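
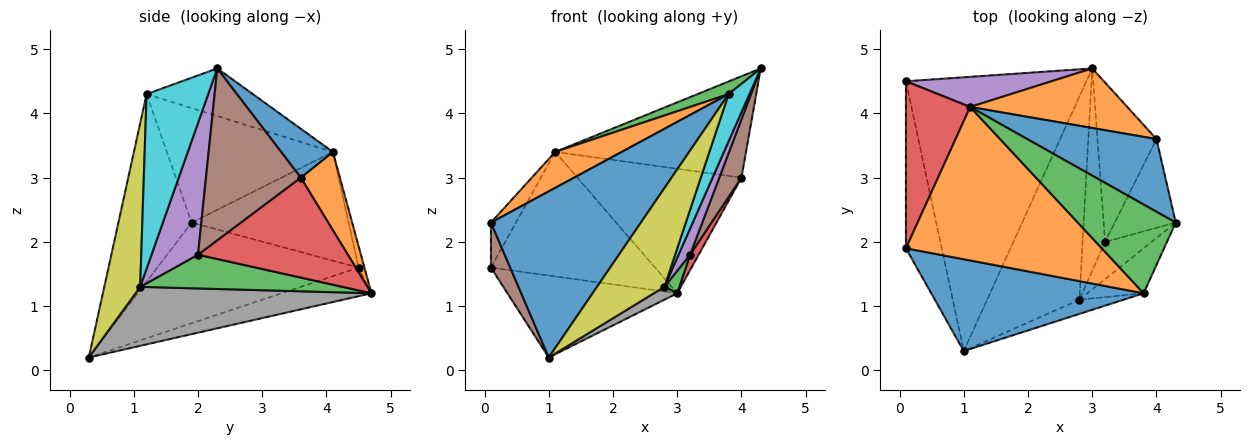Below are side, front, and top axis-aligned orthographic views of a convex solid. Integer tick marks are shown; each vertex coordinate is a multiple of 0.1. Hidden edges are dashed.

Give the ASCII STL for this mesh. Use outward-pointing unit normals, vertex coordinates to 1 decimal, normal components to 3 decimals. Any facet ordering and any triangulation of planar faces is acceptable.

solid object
 facet normal -0.393 -0.805 0.445
  outer loop
   vertex 3.8 1.2 4.3
   vertex 0.1 1.9 2.3
   vertex 1.0 0.3 0.2
  endloop
 endfacet
 facet normal -0.495 -0.198 0.846
  outer loop
   vertex 3.8 1.2 4.3
   vertex 1.1 4.1 3.4
   vertex 0.1 1.9 2.3
  endloop
 endfacet
 facet normal -0.434 -0.127 0.892
  outer loop
   vertex 3.8 1.2 4.3
   vertex 4.3 2.3 4.7
   vertex 1.1 4.1 3.4
  endloop
 endfacet
 facet normal -0.853 0.136 0.504
  outer loop
   vertex 0.1 4.5 1.6
   vertex 0.1 1.9 2.3
   vertex 1.1 4.1 3.4
  endloop
 endfacet
 facet normal -0.035 0.971 0.235
  outer loop
   vertex 0.1 4.5 1.6
   vertex 1.1 4.1 3.4
   vertex 3.0 4.7 1.2
  endloop
 endfacet
 facet normal -0.938 -0.090 -0.334
  outer loop
   vertex 0.1 4.5 1.6
   vertex 1.0 0.3 0.2
   vertex 0.1 1.9 2.3
  endloop
 endfacet
 facet normal -0.150 0.284 -0.947
  outer loop
   vertex 0.1 4.5 1.6
   vertex 3.0 4.7 1.2
   vertex 1.0 0.3 0.2
  endloop
 endfacet
 facet normal 0.538 -0.053 -0.841
  outer loop
   vertex 2.8 1.1 1.3
   vertex 1.0 0.3 0.2
   vertex 3.0 4.7 1.2
  endloop
 endfacet
 facet normal 0.466 -0.876 -0.126
  outer loop
   vertex 2.8 1.1 1.3
   vertex 3.8 1.2 4.3
   vertex 1.0 0.3 0.2
  endloop
 endfacet
 facet normal 0.906 -0.306 -0.292
  outer loop
   vertex 2.8 1.1 1.3
   vertex 4.3 2.3 4.7
   vertex 3.8 1.2 4.3
  endloop
 endfacet
 facet normal 0.215 0.794 0.569
  outer loop
   vertex 4.0 3.6 3.0
   vertex 1.1 4.1 3.4
   vertex 4.3 2.3 4.7
  endloop
 endfacet
 facet normal 0.210 0.882 0.422
  outer loop
   vertex 4.0 3.6 3.0
   vertex 3.0 4.7 1.2
   vertex 1.1 4.1 3.4
  endloop
 endfacet
 facet normal 0.830 -0.062 -0.554
  outer loop
   vertex 3.2 2.0 1.8
   vertex 2.8 1.1 1.3
   vertex 3.0 4.7 1.2
  endloop
 endfacet
 facet normal 0.860 -0.049 -0.508
  outer loop
   vertex 3.2 2.0 1.8
   vertex 3.0 4.7 1.2
   vertex 4.0 3.6 3.0
  endloop
 endfacet
 facet normal 0.918 -0.228 -0.325
  outer loop
   vertex 3.2 2.0 1.8
   vertex 4.3 2.3 4.7
   vertex 2.8 1.1 1.3
  endloop
 endfacet
 facet normal 0.920 -0.215 -0.327
  outer loop
   vertex 3.2 2.0 1.8
   vertex 4.0 3.6 3.0
   vertex 4.3 2.3 4.7
  endloop
 endfacet
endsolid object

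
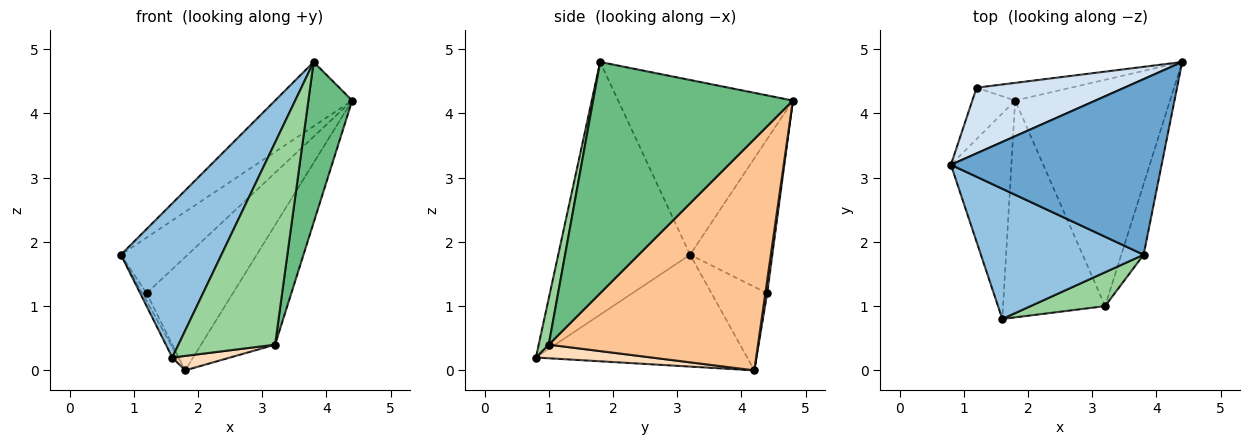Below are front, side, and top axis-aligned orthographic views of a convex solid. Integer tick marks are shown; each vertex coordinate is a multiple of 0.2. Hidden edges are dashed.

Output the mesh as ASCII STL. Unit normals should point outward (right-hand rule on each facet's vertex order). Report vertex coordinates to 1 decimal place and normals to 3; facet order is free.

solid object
 facet normal -0.614 0.271 0.741
  outer loop
   vertex 3.8 1.8 4.8
   vertex 4.4 4.8 4.2
   vertex 0.8 3.2 1.8
  endloop
 endfacet
 facet normal -0.708 -0.540 0.456
  outer loop
   vertex 3.8 1.8 4.8
   vertex 0.8 3.2 1.8
   vertex 1.6 0.8 0.2
  endloop
 endfacet
 facet normal -0.879 0.024 -0.475
  outer loop
   vertex 1.8 4.2 0.0
   vertex 1.6 0.8 0.2
   vertex 0.8 3.2 1.8
  endloop
 endfacet
 facet normal -0.623 0.506 0.597
  outer loop
   vertex 1.2 4.4 1.2
   vertex 0.8 3.2 1.8
   vertex 4.4 4.8 4.2
  endloop
 endfacet
 facet normal -0.888 0.068 -0.455
  outer loop
   vertex 1.2 4.4 1.2
   vertex 1.8 4.2 0.0
   vertex 0.8 3.2 1.8
  endloop
 endfacet
 facet normal 0.021 0.988 -0.154
  outer loop
   vertex 1.2 4.4 1.2
   vertex 4.4 4.8 4.2
   vertex 1.8 4.2 0.0
  endloop
 endfacet
 facet normal 0.797 0.282 -0.534
  outer loop
   vertex 3.2 1.0 0.4
   vertex 1.8 4.2 0.0
   vertex 4.4 4.8 4.2
  endloop
 endfacet
 facet normal 0.132 -0.066 -0.989
  outer loop
   vertex 3.2 1.0 0.4
   vertex 1.6 0.8 0.2
   vertex 1.8 4.2 0.0
  endloop
 endfacet
 facet normal 0.972 -0.213 -0.094
  outer loop
   vertex 3.2 1.0 0.4
   vertex 4.4 4.8 4.2
   vertex 3.8 1.8 4.8
  endloop
 endfacet
 facet normal 0.102 -0.981 0.164
  outer loop
   vertex 3.2 1.0 0.4
   vertex 3.8 1.8 4.8
   vertex 1.6 0.8 0.2
  endloop
 endfacet
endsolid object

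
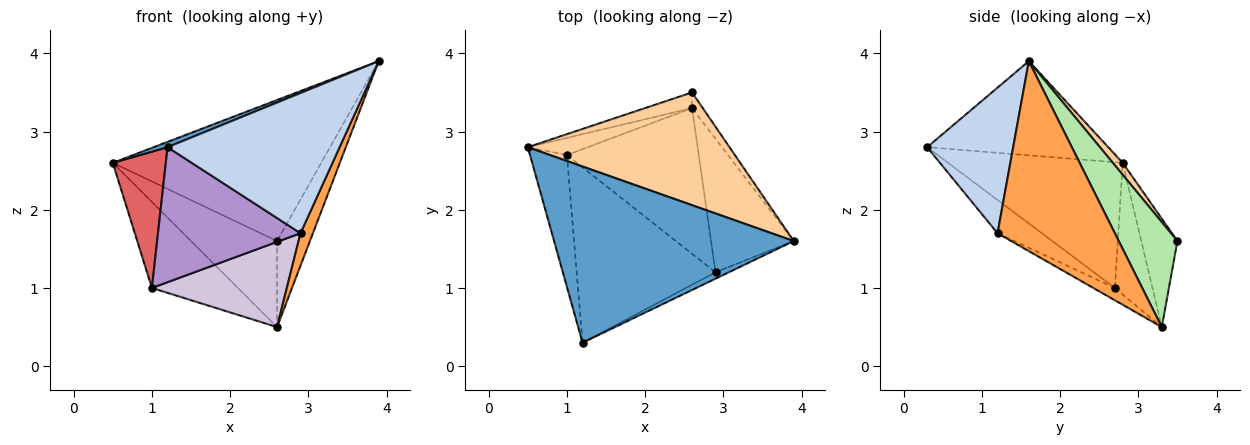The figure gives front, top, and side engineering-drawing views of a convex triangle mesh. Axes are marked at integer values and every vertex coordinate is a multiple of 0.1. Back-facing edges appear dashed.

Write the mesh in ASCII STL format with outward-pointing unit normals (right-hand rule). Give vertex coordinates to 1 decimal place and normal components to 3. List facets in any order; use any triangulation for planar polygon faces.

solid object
 facet normal -0.366 -0.028 0.930
  outer loop
   vertex 1.2 0.3 2.8
   vertex 3.9 1.6 3.9
   vertex 0.5 2.8 2.6
  endloop
 endfacet
 facet normal 0.447 -0.894 -0.041
  outer loop
   vertex 2.9 1.2 1.7
   vertex 3.9 1.6 3.9
   vertex 1.2 0.3 2.8
  endloop
 endfacet
 facet normal 0.913 -0.097 -0.397
  outer loop
   vertex 2.9 1.2 1.7
   vertex 2.6 3.3 0.5
   vertex 3.9 1.6 3.9
  endloop
 endfacet
 facet normal 0.037 0.781 0.624
  outer loop
   vertex 2.6 3.5 1.6
   vertex 0.5 2.8 2.6
   vertex 3.9 1.6 3.9
  endloop
 endfacet
 facet normal -0.382 0.909 -0.165
  outer loop
   vertex 2.6 3.5 1.6
   vertex 2.6 3.3 0.5
   vertex 0.5 2.8 2.6
  endloop
 endfacet
 facet normal 0.869 0.487 -0.089
  outer loop
   vertex 2.6 3.5 1.6
   vertex 3.9 1.6 3.9
   vertex 2.6 3.3 0.5
  endloop
 endfacet
 facet normal -0.921 -0.280 -0.270
  outer loop
   vertex 1.0 2.7 1.0
   vertex 1.2 0.3 2.8
   vertex 0.5 2.8 2.6
  endloop
 endfacet
 facet normal -0.394 0.901 -0.179
  outer loop
   vertex 1.0 2.7 1.0
   vertex 0.5 2.8 2.6
   vertex 2.6 3.3 0.5
  endloop
 endfacet
 facet normal -0.186 -0.599 -0.778
  outer loop
   vertex 1.0 2.7 1.0
   vertex 2.9 1.2 1.7
   vertex 1.2 0.3 2.8
  endloop
 endfacet
 facet normal -0.080 -0.503 -0.860
  outer loop
   vertex 1.0 2.7 1.0
   vertex 2.6 3.3 0.5
   vertex 2.9 1.2 1.7
  endloop
 endfacet
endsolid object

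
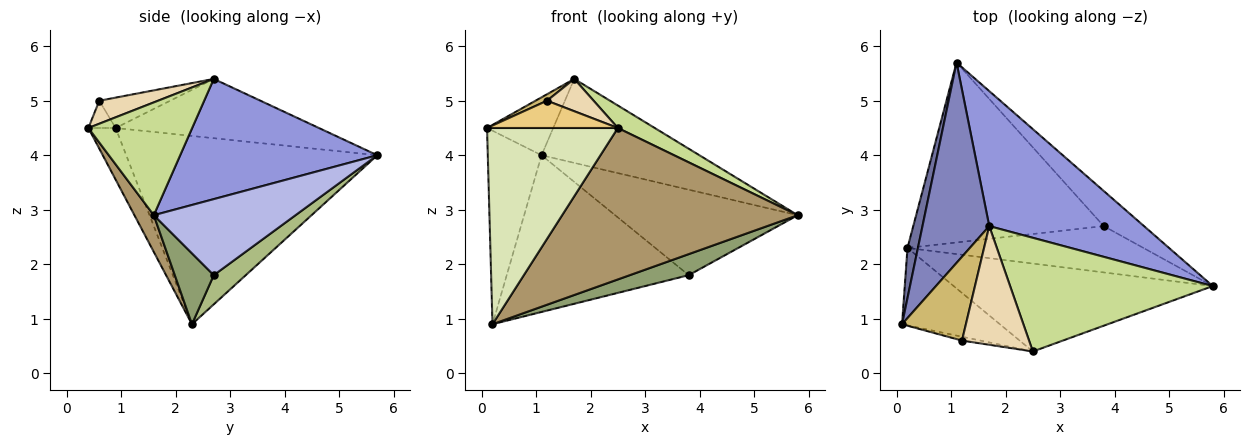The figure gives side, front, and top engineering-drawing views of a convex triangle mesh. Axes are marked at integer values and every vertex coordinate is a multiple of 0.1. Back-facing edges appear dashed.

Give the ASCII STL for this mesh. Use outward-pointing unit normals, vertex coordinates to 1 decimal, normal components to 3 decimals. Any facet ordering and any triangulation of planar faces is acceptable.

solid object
 facet normal -0.976 0.209 0.054
  outer loop
   vertex 0.2 2.3 0.9
   vertex 0.1 0.9 4.5
   vertex 1.1 5.7 4.0
  endloop
 endfacet
 facet normal -0.649 0.211 0.731
  outer loop
   vertex 1.7 2.7 5.4
   vertex 1.1 5.7 4.0
   vertex 0.1 0.9 4.5
  endloop
 endfacet
 facet normal 0.551 0.441 0.709
  outer loop
   vertex 1.7 2.7 5.4
   vertex 5.8 1.6 2.9
   vertex 1.1 5.7 4.0
  endloop
 endfacet
 facet normal 0.583 0.751 -0.309
  outer loop
   vertex 3.8 2.7 1.8
   vertex 1.1 5.7 4.0
   vertex 5.8 1.6 2.9
  endloop
 endfacet
 facet normal 0.264 -0.399 -0.878
  outer loop
   vertex 3.8 2.7 1.8
   vertex 5.8 1.6 2.9
   vertex 0.2 2.3 0.9
  endloop
 endfacet
 facet normal 0.115 0.653 -0.749
  outer loop
   vertex 3.8 2.7 1.8
   vertex 0.2 2.3 0.9
   vertex 1.1 5.7 4.0
  endloop
 endfacet
 facet normal 0.479 -0.170 0.861
  outer loop
   vertex 2.5 0.4 4.5
   vertex 5.8 1.6 2.9
   vertex 1.7 2.7 5.4
  endloop
 endfacet
 facet normal -0.190 -0.913 -0.360
  outer loop
   vertex 2.5 0.4 4.5
   vertex 0.1 0.9 4.5
   vertex 0.2 2.3 0.9
  endloop
 endfacet
 facet normal 0.071 -0.863 -0.501
  outer loop
   vertex 2.5 0.4 4.5
   vertex 0.2 2.3 0.9
   vertex 5.8 1.6 2.9
  endloop
 endfacet
 facet normal -0.428 -0.070 0.901
  outer loop
   vertex 1.2 0.6 5.0
   vertex 1.7 2.7 5.4
   vertex 0.1 0.9 4.5
  endloop
 endfacet
 facet normal -0.202 -0.970 -0.137
  outer loop
   vertex 1.2 0.6 5.0
   vertex 0.1 0.9 4.5
   vertex 2.5 0.4 4.5
  endloop
 endfacet
 facet normal 0.314 -0.249 0.916
  outer loop
   vertex 1.2 0.6 5.0
   vertex 2.5 0.4 4.5
   vertex 1.7 2.7 5.4
  endloop
 endfacet
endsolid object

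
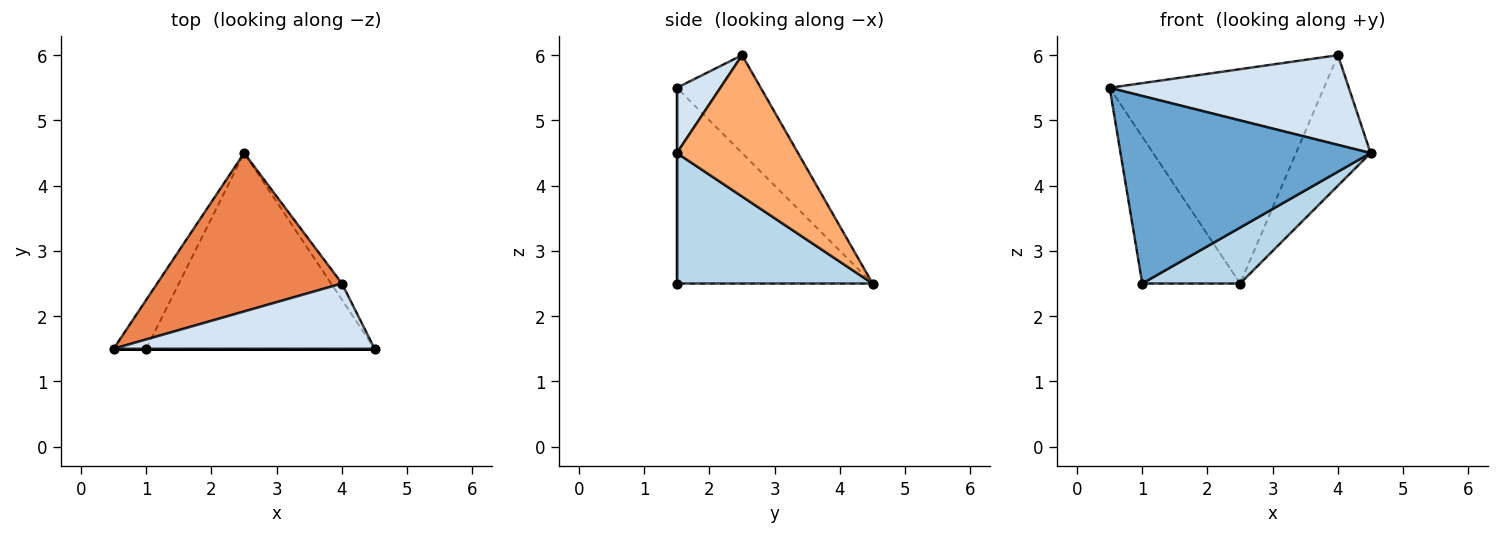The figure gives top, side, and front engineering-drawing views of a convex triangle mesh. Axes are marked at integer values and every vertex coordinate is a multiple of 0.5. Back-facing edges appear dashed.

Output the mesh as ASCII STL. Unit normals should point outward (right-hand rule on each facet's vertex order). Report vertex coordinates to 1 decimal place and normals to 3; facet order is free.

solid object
 facet normal 0.000 -1.000 0.000
  outer loop
   vertex 1.0 1.5 2.5
   vertex 4.5 1.5 4.5
   vertex 0.5 1.5 5.5
  endloop
 endfacet
 facet normal -0.885 0.442 -0.147
  outer loop
   vertex 1.0 1.5 2.5
   vertex 0.5 1.5 5.5
   vertex 2.5 4.5 2.5
  endloop
 endfacet
 facet normal 0.482 -0.241 -0.843
  outer loop
   vertex 1.0 1.5 2.5
   vertex 2.5 4.5 2.5
   vertex 4.5 1.5 4.5
  endloop
 endfacet
 facet normal 0.145 -0.800 0.582
  outer loop
   vertex 4.0 2.5 6.0
   vertex 0.5 1.5 5.5
   vertex 4.5 1.5 4.5
  endloop
 endfacet
 facet normal -0.300 0.767 0.567
  outer loop
   vertex 4.0 2.5 6.0
   vertex 2.5 4.5 2.5
   vertex 0.5 1.5 5.5
  endloop
 endfacet
 facet normal 0.850 0.523 -0.065
  outer loop
   vertex 4.0 2.5 6.0
   vertex 4.5 1.5 4.5
   vertex 2.5 4.5 2.5
  endloop
 endfacet
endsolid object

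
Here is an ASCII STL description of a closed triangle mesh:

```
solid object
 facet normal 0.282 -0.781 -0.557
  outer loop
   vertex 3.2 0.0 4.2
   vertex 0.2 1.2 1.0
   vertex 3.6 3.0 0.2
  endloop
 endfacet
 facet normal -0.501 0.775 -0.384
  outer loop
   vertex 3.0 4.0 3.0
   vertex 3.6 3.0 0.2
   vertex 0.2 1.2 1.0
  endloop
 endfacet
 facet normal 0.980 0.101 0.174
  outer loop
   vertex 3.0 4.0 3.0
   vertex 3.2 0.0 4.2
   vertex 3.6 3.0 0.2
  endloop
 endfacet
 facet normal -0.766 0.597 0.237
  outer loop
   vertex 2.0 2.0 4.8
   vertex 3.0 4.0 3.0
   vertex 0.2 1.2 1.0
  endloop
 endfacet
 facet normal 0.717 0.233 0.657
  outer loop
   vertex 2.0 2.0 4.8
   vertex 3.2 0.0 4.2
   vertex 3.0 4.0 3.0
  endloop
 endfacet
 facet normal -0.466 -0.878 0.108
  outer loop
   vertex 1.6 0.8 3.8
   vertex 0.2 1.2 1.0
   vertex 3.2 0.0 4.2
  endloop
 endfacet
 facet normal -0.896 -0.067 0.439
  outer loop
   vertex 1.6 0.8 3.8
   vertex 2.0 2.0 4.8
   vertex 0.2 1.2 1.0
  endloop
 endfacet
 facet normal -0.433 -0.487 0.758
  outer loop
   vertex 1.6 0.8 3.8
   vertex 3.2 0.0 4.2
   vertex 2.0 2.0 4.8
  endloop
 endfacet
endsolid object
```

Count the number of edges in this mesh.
12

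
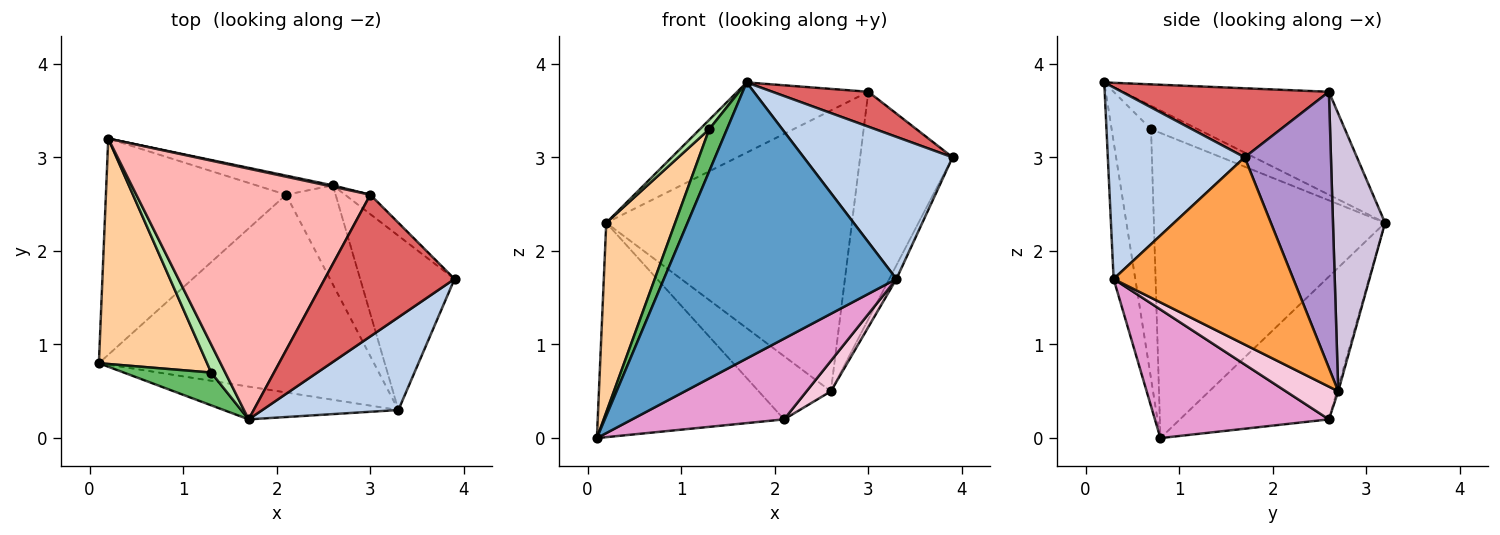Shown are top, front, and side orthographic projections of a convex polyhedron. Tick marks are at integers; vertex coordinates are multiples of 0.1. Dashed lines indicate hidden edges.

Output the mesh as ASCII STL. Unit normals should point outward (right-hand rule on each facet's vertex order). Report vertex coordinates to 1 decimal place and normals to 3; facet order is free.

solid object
 facet normal -0.092 -0.989 -0.117
  outer loop
   vertex 3.3 0.3 1.7
   vertex 1.7 0.2 3.8
   vertex 0.1 0.8 0.0
  endloop
 endfacet
 facet normal 0.610 -0.664 0.433
  outer loop
   vertex 3.3 0.3 1.7
   vertex 3.9 1.7 3.0
   vertex 1.7 0.2 3.8
  endloop
 endfacet
 facet normal 0.892 0.035 -0.450
  outer loop
   vertex 3.3 0.3 1.7
   vertex 2.6 2.7 0.5
   vertex 3.9 1.7 3.0
  endloop
 endfacet
 facet normal -0.907 -0.271 0.322
  outer loop
   vertex 1.3 0.7 3.3
   vertex 0.2 3.2 2.3
   vertex 0.1 0.8 0.0
  endloop
 endfacet
 facet normal -0.869 -0.391 0.304
  outer loop
   vertex 1.3 0.7 3.3
   vertex 0.1 0.8 0.0
   vertex 1.7 0.2 3.8
  endloop
 endfacet
 facet normal -0.845 -0.169 0.507
  outer loop
   vertex 1.3 0.7 3.3
   vertex 1.7 0.2 3.8
   vertex 0.2 3.2 2.3
  endloop
 endfacet
 facet normal 0.459 -0.212 0.863
  outer loop
   vertex 3.0 2.6 3.7
   vertex 1.7 0.2 3.8
   vertex 3.9 1.7 3.0
  endloop
 endfacet
 facet normal -0.390 0.248 0.887
  outer loop
   vertex 3.0 2.6 3.7
   vertex 0.2 3.2 2.3
   vertex 1.7 0.2 3.8
  endloop
 endfacet
 facet normal 0.681 0.730 -0.062
  outer loop
   vertex 3.0 2.6 3.7
   vertex 3.9 1.7 3.0
   vertex 2.6 2.7 0.5
  endloop
 endfacet
 facet normal 0.207 0.978 0.005
  outer loop
   vertex 3.0 2.6 3.7
   vertex 2.6 2.7 0.5
   vertex 0.2 3.2 2.3
  endloop
 endfacet
 facet normal -0.490 0.614 -0.619
  outer loop
   vertex 2.1 2.6 0.2
   vertex 0.1 0.8 0.0
   vertex 0.2 3.2 2.3
  endloop
 endfacet
 facet normal -0.018 0.957 -0.289
  outer loop
   vertex 2.1 2.6 0.2
   vertex 0.2 3.2 2.3
   vertex 2.6 2.7 0.5
  endloop
 endfacet
 facet normal 0.397 -0.347 -0.850
  outer loop
   vertex 2.1 2.6 0.2
   vertex 3.3 0.3 1.7
   vertex 0.1 0.8 0.0
  endloop
 endfacet
 facet normal 0.534 -0.248 -0.808
  outer loop
   vertex 2.1 2.6 0.2
   vertex 2.6 2.7 0.5
   vertex 3.3 0.3 1.7
  endloop
 endfacet
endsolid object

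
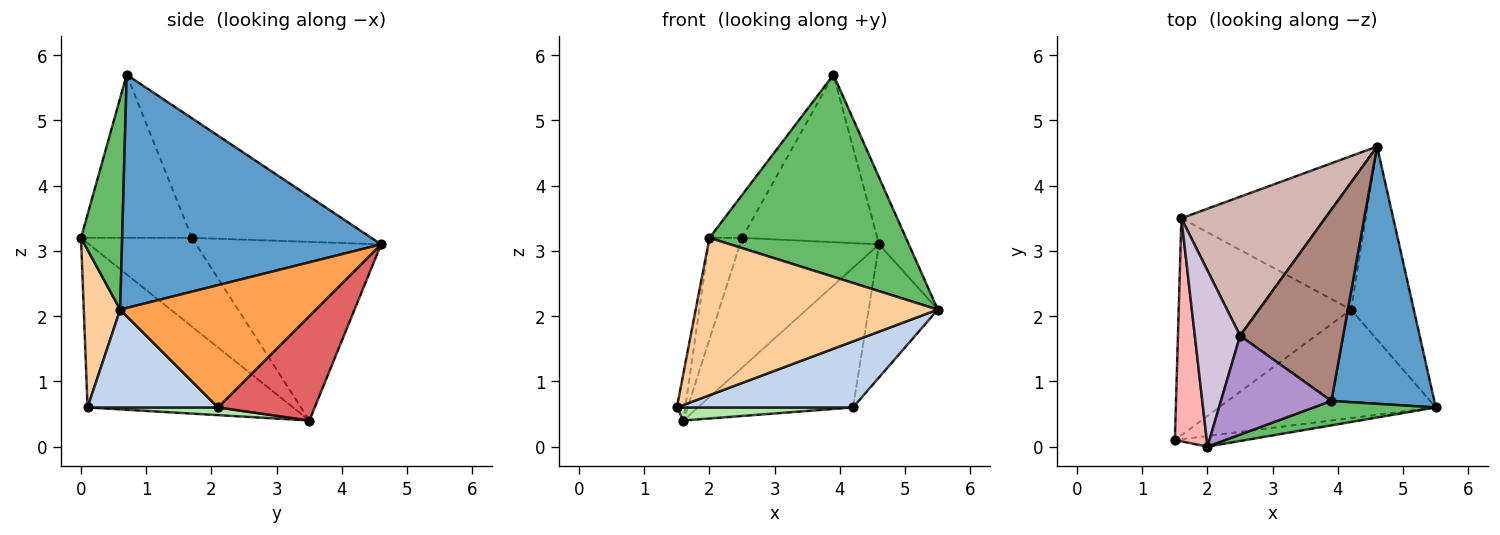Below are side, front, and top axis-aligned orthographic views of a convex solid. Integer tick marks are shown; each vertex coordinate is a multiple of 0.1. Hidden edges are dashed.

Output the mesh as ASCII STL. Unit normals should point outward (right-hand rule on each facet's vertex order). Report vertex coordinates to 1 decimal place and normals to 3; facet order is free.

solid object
 facet normal 0.910 0.104 0.401
  outer loop
   vertex 3.9 0.7 5.7
   vertex 5.5 0.6 2.1
   vertex 4.6 4.6 3.1
  endloop
 endfacet
 facet normal 0.360 -0.485 -0.797
  outer loop
   vertex 4.2 2.1 0.6
   vertex 5.5 0.6 2.1
   vertex 1.5 0.1 0.6
  endloop
 endfacet
 facet normal 0.849 0.300 -0.436
  outer loop
   vertex 4.2 2.1 0.6
   vertex 4.6 4.6 3.1
   vertex 5.5 0.6 2.1
  endloop
 endfacet
 facet normal 0.148 -0.987 -0.066
  outer loop
   vertex 2.0 0.0 3.2
   vertex 1.5 0.1 0.6
   vertex 5.5 0.6 2.1
  endloop
 endfacet
 facet normal 0.204 -0.972 0.117
  outer loop
   vertex 2.0 0.0 3.2
   vertex 5.5 0.6 2.1
   vertex 3.9 0.7 5.7
  endloop
 endfacet
 facet normal 0.044 -0.060 -0.997
  outer loop
   vertex 1.6 3.5 0.4
   vertex 4.2 2.1 0.6
   vertex 1.5 0.1 0.6
  endloop
 endfacet
 facet normal 0.387 0.620 -0.682
  outer loop
   vertex 1.6 3.5 0.4
   vertex 4.6 4.6 3.1
   vertex 4.2 2.1 0.6
  endloop
 endfacet
 facet normal -0.981 0.040 0.190
  outer loop
   vertex 1.6 3.5 0.4
   vertex 1.5 0.1 0.6
   vertex 2.0 0.0 3.2
  endloop
 endfacet
 facet normal -0.804 0.237 0.545
  outer loop
   vertex 2.5 1.7 3.2
   vertex 2.0 0.0 3.2
   vertex 3.9 0.7 5.7
  endloop
 endfacet
 facet normal -0.862 0.253 0.440
  outer loop
   vertex 2.5 1.7 3.2
   vertex 1.6 3.5 0.4
   vertex 2.0 0.0 3.2
  endloop
 endfacet
 facet normal -0.658 0.496 0.567
  outer loop
   vertex 2.5 1.7 3.2
   vertex 3.9 0.7 5.7
   vertex 4.6 4.6 3.1
  endloop
 endfacet
 facet normal -0.672 0.505 0.541
  outer loop
   vertex 2.5 1.7 3.2
   vertex 4.6 4.6 3.1
   vertex 1.6 3.5 0.4
  endloop
 endfacet
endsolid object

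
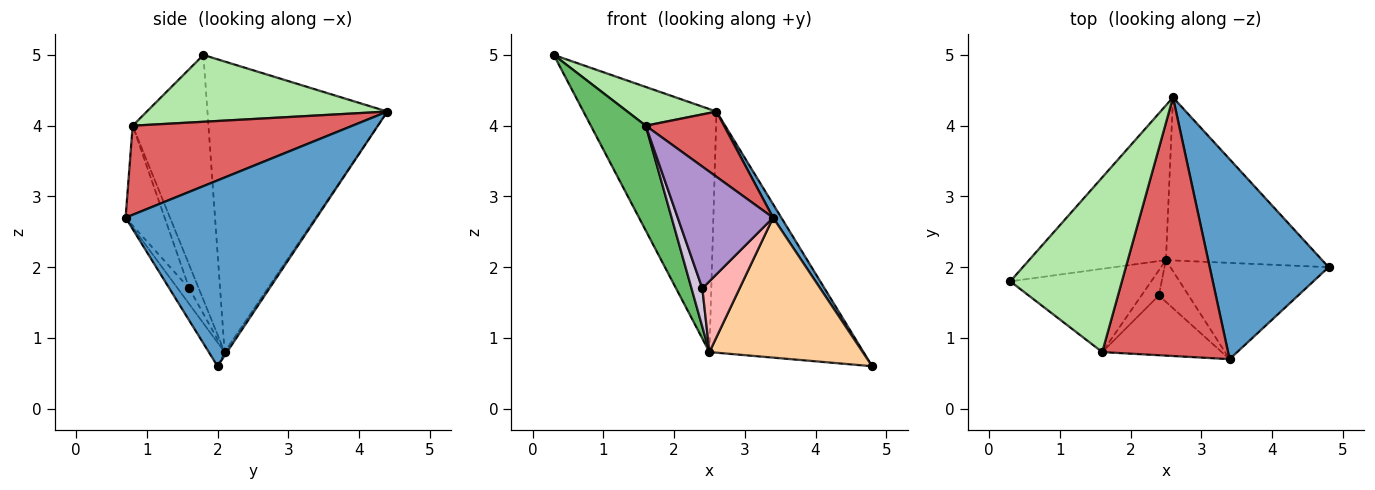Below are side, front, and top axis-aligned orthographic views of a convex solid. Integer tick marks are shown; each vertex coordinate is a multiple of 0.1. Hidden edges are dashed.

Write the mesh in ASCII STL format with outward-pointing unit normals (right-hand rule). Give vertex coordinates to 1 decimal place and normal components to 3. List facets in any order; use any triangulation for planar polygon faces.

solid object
 facet normal 0.842 -0.036 0.539
  outer loop
   vertex 3.4 0.7 2.7
   vertex 4.8 2.0 0.6
   vertex 2.6 4.4 4.2
  endloop
 endfacet
 facet normal -0.752 0.556 -0.354
  outer loop
   vertex 2.5 2.1 0.8
   vertex 0.3 1.8 5.0
   vertex 2.6 4.4 4.2
  endloop
 endfacet
 facet normal -0.013 0.828 -0.560
  outer loop
   vertex 2.5 2.1 0.8
   vertex 2.6 4.4 4.2
   vertex 4.8 2.0 0.6
  endloop
 endfacet
 facet normal -0.085 -0.821 -0.565
  outer loop
   vertex 2.5 2.1 0.8
   vertex 4.8 2.0 0.6
   vertex 3.4 0.7 2.7
  endloop
 endfacet
 facet normal -0.734 -0.532 -0.422
  outer loop
   vertex 1.6 0.8 4.0
   vertex 0.3 1.8 5.0
   vertex 2.5 2.1 0.8
  endloop
 endfacet
 facet normal 0.505 -0.187 0.843
  outer loop
   vertex 1.6 0.8 4.0
   vertex 2.6 4.4 4.2
   vertex 0.3 1.8 5.0
  endloop
 endfacet
 facet normal 0.566 -0.202 0.799
  outer loop
   vertex 1.6 0.8 4.0
   vertex 3.4 0.7 2.7
   vertex 2.6 4.4 4.2
  endloop
 endfacet
 facet normal -0.258 -0.832 -0.491
  outer loop
   vertex 2.4 1.6 1.7
   vertex 2.5 2.1 0.8
   vertex 3.4 0.7 2.7
  endloop
 endfacet
 facet normal -0.345 -0.843 -0.413
  outer loop
   vertex 2.4 1.6 1.7
   vertex 3.4 0.7 2.7
   vertex 1.6 0.8 4.0
  endloop
 endfacet
 facet normal -0.592 -0.675 -0.441
  outer loop
   vertex 2.4 1.6 1.7
   vertex 1.6 0.8 4.0
   vertex 2.5 2.1 0.8
  endloop
 endfacet
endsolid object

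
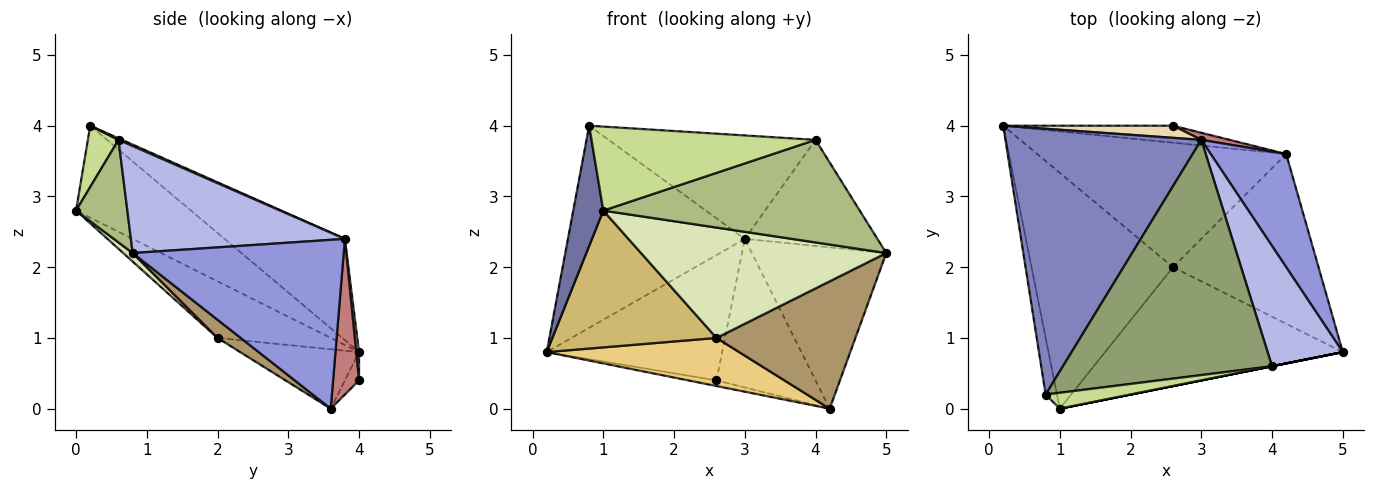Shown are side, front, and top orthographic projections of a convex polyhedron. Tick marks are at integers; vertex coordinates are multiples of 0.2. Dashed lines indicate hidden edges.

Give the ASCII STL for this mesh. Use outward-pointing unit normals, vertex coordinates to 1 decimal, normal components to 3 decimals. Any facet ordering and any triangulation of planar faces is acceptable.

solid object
 facet normal -0.961 -0.251 -0.118
  outer loop
   vertex 0.8 0.2 4.0
   vertex 0.2 4.0 0.8
   vertex 1.0 0.0 2.8
  endloop
 endfacet
 facet normal -0.381 0.560 0.736
  outer loop
   vertex 3.0 3.8 2.4
   vertex 0.2 4.0 0.8
   vertex 0.8 0.2 4.0
  endloop
 endfacet
 facet normal 0.789 0.503 0.353
  outer loop
   vertex 4.2 3.6 0.0
   vertex 3.0 3.8 2.4
   vertex 5.0 0.8 2.2
  endloop
 endfacet
 facet normal 0.730 0.452 0.513
  outer loop
   vertex 4.0 0.6 3.8
   vertex 5.0 0.8 2.2
   vertex 3.0 3.8 2.4
  endloop
 endfacet
 facet normal 0.007 0.403 0.915
  outer loop
   vertex 4.0 0.6 3.8
   vertex 3.0 3.8 2.4
   vertex 0.8 0.2 4.0
  endloop
 endfacet
 facet normal 0.196 -0.981 0.000
  outer loop
   vertex 4.0 0.6 3.8
   vertex 1.0 0.0 2.8
   vertex 5.0 0.8 2.2
  endloop
 endfacet
 facet normal 0.133 -0.974 0.185
  outer loop
   vertex 4.0 0.6 3.8
   vertex 0.8 0.2 4.0
   vertex 1.0 0.0 2.8
  endloop
 endfacet
 facet normal 0.026 -0.680 -0.733
  outer loop
   vertex 2.6 2.0 1.0
   vertex 5.0 0.8 2.2
   vertex 1.0 0.0 2.8
  endloop
 endfacet
 facet normal 0.100 -0.597 -0.796
  outer loop
   vertex 2.6 2.0 1.0
   vertex 4.2 3.6 0.0
   vertex 5.0 0.8 2.2
  endloop
 endfacet
 facet normal -0.327 -0.474 -0.817
  outer loop
   vertex 2.6 2.0 1.0
   vertex 1.0 0.0 2.8
   vertex 0.2 4.0 0.8
  endloop
 endfacet
 facet normal -0.217 -0.352 -0.911
  outer loop
   vertex 2.6 2.0 1.0
   vertex 0.2 4.0 0.8
   vertex 4.2 3.6 0.0
  endloop
 endfacet
 facet normal 0.016 0.995 0.096
  outer loop
   vertex 2.6 4.0 0.4
   vertex 0.2 4.0 0.8
   vertex 3.0 3.8 2.4
  endloop
 endfacet
 facet normal -0.156 0.312 -0.937
  outer loop
   vertex 2.6 4.0 0.4
   vertex 4.2 3.6 0.0
   vertex 0.2 4.0 0.8
  endloop
 endfacet
 facet normal 0.253 0.966 0.046
  outer loop
   vertex 2.6 4.0 0.4
   vertex 3.0 3.8 2.4
   vertex 4.2 3.6 0.0
  endloop
 endfacet
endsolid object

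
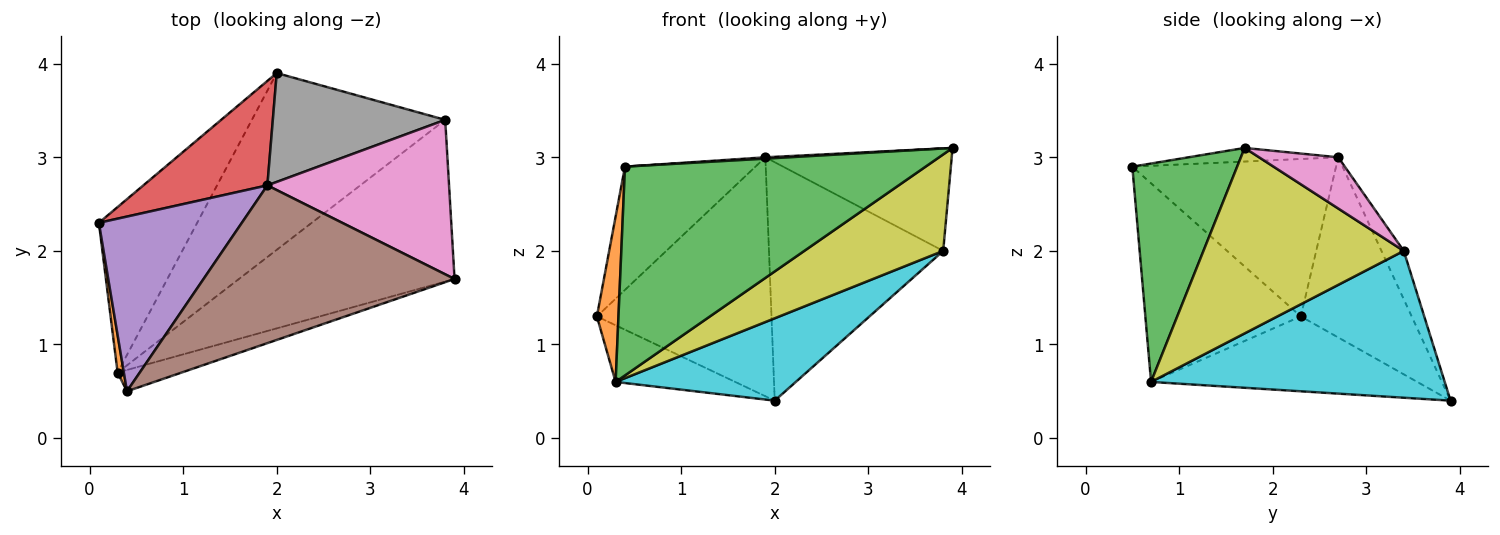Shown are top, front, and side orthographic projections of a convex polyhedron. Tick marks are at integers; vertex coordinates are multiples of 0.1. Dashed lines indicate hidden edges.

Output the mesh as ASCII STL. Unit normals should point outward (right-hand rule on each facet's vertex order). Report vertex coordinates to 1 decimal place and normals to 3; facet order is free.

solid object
 facet normal -0.585 0.263 -0.767
  outer loop
   vertex 0.3 0.7 0.6
   vertex 0.1 2.3 1.3
   vertex 2.0 3.9 0.4
  endloop
 endfacet
 facet normal -0.990 -0.137 0.031
  outer loop
   vertex 0.3 0.7 0.6
   vertex 0.4 0.5 2.9
   vertex 0.1 2.3 1.3
  endloop
 endfacet
 facet normal 0.328 -0.940 -0.096
  outer loop
   vertex 0.3 0.7 0.6
   vertex 3.9 1.7 3.1
   vertex 0.4 0.5 2.9
  endloop
 endfacet
 facet normal -0.503 0.792 0.346
  outer loop
   vertex 1.9 2.7 3.0
   vertex 2.0 3.9 0.4
   vertex 0.1 2.3 1.3
  endloop
 endfacet
 facet normal -0.669 0.428 0.607
  outer loop
   vertex 1.9 2.7 3.0
   vertex 0.1 2.3 1.3
   vertex 0.4 0.5 2.9
  endloop
 endfacet
 facet normal -0.054 -0.008 0.998
  outer loop
   vertex 1.9 2.7 3.0
   vertex 0.4 0.5 2.9
   vertex 3.9 1.7 3.1
  endloop
 endfacet
 facet normal 0.229 0.538 0.811
  outer loop
   vertex 3.8 3.4 2.0
   vertex 1.9 2.7 3.0
   vertex 3.9 1.7 3.1
  endloop
 endfacet
 facet normal -0.116 0.904 0.413
  outer loop
   vertex 3.8 3.4 2.0
   vertex 2.0 3.9 0.4
   vertex 1.9 2.7 3.0
  endloop
 endfacet
 facet normal 0.594 -0.412 -0.691
  outer loop
   vertex 3.8 3.4 2.0
   vertex 3.9 1.7 3.1
   vertex 0.3 0.7 0.6
  endloop
 endfacet
 facet normal 0.567 -0.348 -0.747
  outer loop
   vertex 3.8 3.4 2.0
   vertex 0.3 0.7 0.6
   vertex 2.0 3.9 0.4
  endloop
 endfacet
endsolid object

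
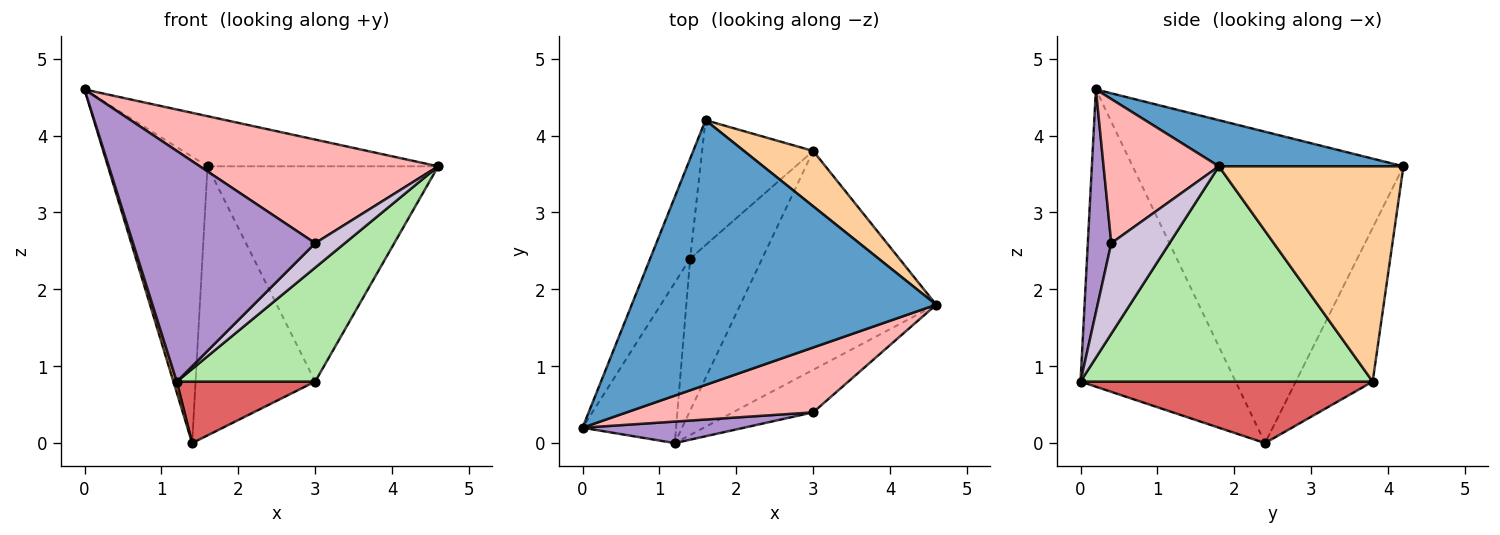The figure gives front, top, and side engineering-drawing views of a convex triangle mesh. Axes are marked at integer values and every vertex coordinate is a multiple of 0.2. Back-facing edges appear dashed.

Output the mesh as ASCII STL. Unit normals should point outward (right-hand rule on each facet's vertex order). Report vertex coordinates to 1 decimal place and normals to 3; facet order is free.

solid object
 facet normal 0.147 0.184 0.972
  outer loop
   vertex 1.6 4.2 3.6
   vertex 0.0 0.2 4.6
   vertex 4.6 1.8 3.6
  endloop
 endfacet
 facet normal -0.932 0.343 -0.120
  outer loop
   vertex 1.4 2.4 0.0
   vertex 0.0 0.2 4.6
   vertex 1.6 4.2 3.6
  endloop
 endfacet
 facet normal -0.954 -0.021 -0.300
  outer loop
   vertex 1.2 0.0 0.8
   vertex 0.0 0.2 4.6
   vertex 1.4 2.4 0.0
  endloop
 endfacet
 facet normal 0.612 0.766 0.197
  outer loop
   vertex 3.0 3.8 0.8
   vertex 1.6 4.2 3.6
   vertex 4.6 1.8 3.6
  endloop
 endfacet
 facet normal -0.504 0.784 -0.364
  outer loop
   vertex 3.0 3.8 0.8
   vertex 1.4 2.4 0.0
   vertex 1.6 4.2 3.6
  endloop
 endfacet
 facet normal 0.698 -0.331 -0.635
  outer loop
   vertex 3.0 3.8 0.8
   vertex 4.6 1.8 3.6
   vertex 1.2 0.0 0.8
  endloop
 endfacet
 facet normal 0.621 -0.294 -0.727
  outer loop
   vertex 3.0 3.8 0.8
   vertex 1.2 0.0 0.8
   vertex 1.4 2.4 0.0
  endloop
 endfacet
 facet normal 0.379 -0.784 0.491
  outer loop
   vertex 3.0 0.4 2.6
   vertex 4.6 1.8 3.6
   vertex 0.0 0.2 4.6
  endloop
 endfacet
 facet normal 0.127 -0.988 0.092
  outer loop
   vertex 3.0 0.4 2.6
   vertex 0.0 0.2 4.6
   vertex 1.2 0.0 0.8
  endloop
 endfacet
 facet normal 0.699 -0.356 -0.620
  outer loop
   vertex 3.0 0.4 2.6
   vertex 1.2 0.0 0.8
   vertex 4.6 1.8 3.6
  endloop
 endfacet
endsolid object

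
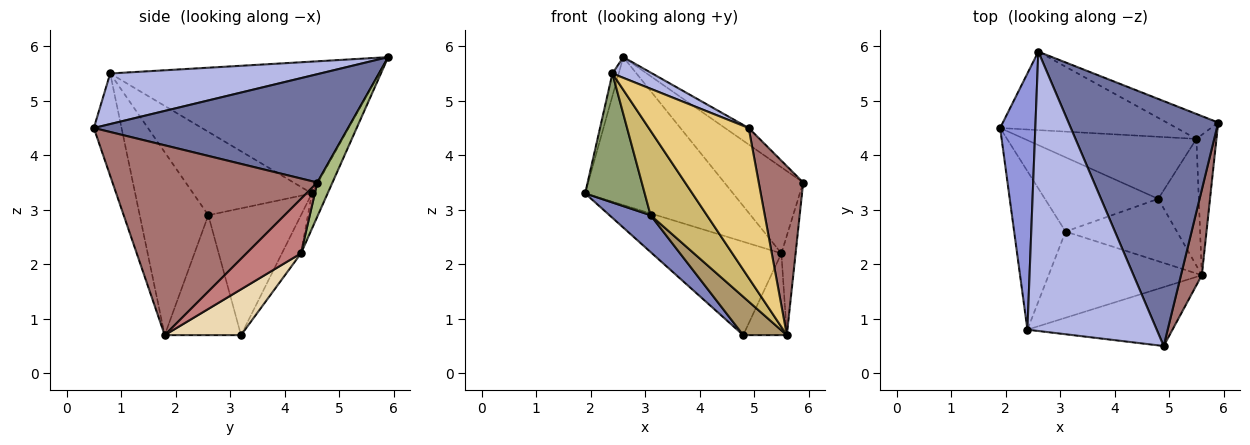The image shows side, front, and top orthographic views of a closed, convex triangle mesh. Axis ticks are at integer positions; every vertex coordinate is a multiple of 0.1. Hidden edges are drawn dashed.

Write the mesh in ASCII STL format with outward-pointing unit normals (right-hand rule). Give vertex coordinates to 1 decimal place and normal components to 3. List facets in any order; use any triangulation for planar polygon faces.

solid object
 facet normal 0.585 0.055 0.809
  outer loop
   vertex 2.6 5.9 5.8
   vertex 4.9 0.5 4.5
   vertex 5.9 4.6 3.5
  endloop
 endfacet
 facet normal -0.708 -0.314 -0.633
  outer loop
   vertex 3.1 2.6 2.9
   vertex 1.9 4.5 3.3
   vertex 4.8 3.2 0.7
  endloop
 endfacet
 facet normal -0.966 0.023 0.258
  outer loop
   vertex 2.4 0.8 5.5
   vertex 2.6 5.9 5.8
   vertex 1.9 4.5 3.3
  endloop
 endfacet
 facet normal 0.363 -0.069 0.929
  outer loop
   vertex 2.4 0.8 5.5
   vertex 4.9 0.5 4.5
   vertex 2.6 5.9 5.8
  endloop
 endfacet
 facet normal -0.783 -0.393 -0.483
  outer loop
   vertex 2.4 0.8 5.5
   vertex 1.9 4.5 3.3
   vertex 3.1 2.6 2.9
  endloop
 endfacet
 facet normal 0.181 0.945 -0.274
  outer loop
   vertex 5.5 4.3 2.2
   vertex 2.6 5.9 5.8
   vertex 5.9 4.6 3.5
  endloop
 endfacet
 facet normal -0.122 0.827 -0.549
  outer loop
   vertex 5.5 4.3 2.2
   vertex 4.8 3.2 0.7
   vertex 1.9 4.5 3.3
  endloop
 endfacet
 facet normal -0.094 0.880 -0.466
  outer loop
   vertex 5.5 4.3 2.2
   vertex 1.9 4.5 3.3
   vertex 2.6 5.9 5.8
  endloop
 endfacet
 facet normal -0.676 -0.386 -0.628
  outer loop
   vertex 5.6 1.8 0.7
   vertex 3.1 2.6 2.9
   vertex 4.8 3.2 0.7
  endloop
 endfacet
 facet normal -0.649 -0.533 -0.543
  outer loop
   vertex 5.6 1.8 0.7
   vertex 2.4 0.8 5.5
   vertex 3.1 2.6 2.9
  endloop
 endfacet
 facet normal -0.250 -0.901 -0.354
  outer loop
   vertex 5.6 1.8 0.7
   vertex 4.9 0.5 4.5
   vertex 2.4 0.8 5.5
  endloop
 endfacet
 facet normal 0.688 0.393 -0.610
  outer loop
   vertex 5.6 1.8 0.7
   vertex 4.8 3.2 0.7
   vertex 5.5 4.3 2.2
  endloop
 endfacet
 facet normal 0.972 -0.211 0.107
  outer loop
   vertex 5.6 1.8 0.7
   vertex 5.9 4.6 3.5
   vertex 4.9 0.5 4.5
  endloop
 endfacet
 facet normal 0.912 0.238 -0.335
  outer loop
   vertex 5.6 1.8 0.7
   vertex 5.5 4.3 2.2
   vertex 5.9 4.6 3.5
  endloop
 endfacet
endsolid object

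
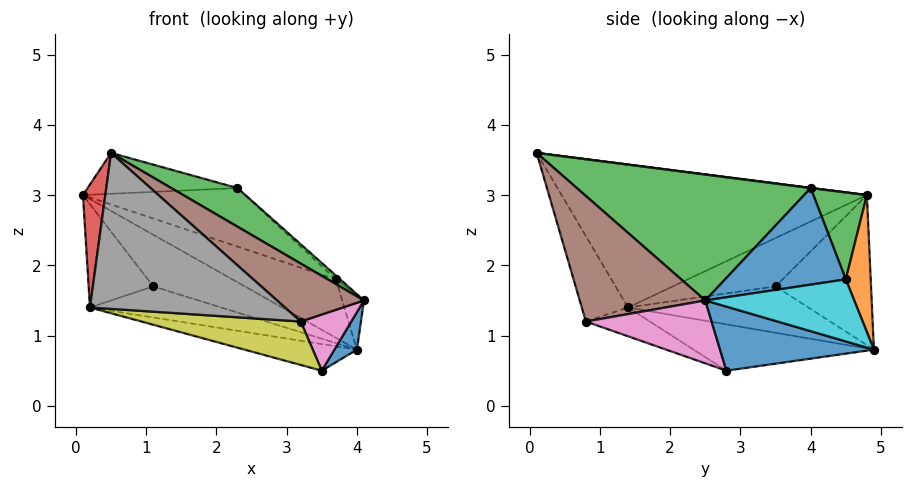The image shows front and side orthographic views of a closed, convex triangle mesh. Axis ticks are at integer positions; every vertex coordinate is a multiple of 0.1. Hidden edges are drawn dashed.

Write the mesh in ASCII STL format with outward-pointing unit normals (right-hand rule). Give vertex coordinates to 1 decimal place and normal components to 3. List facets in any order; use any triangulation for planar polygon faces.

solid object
 facet normal 0.835 -0.122 -0.537
  outer loop
   vertex 4.0 4.9 0.8
   vertex 4.1 2.5 1.5
   vertex 3.5 2.8 0.5
  endloop
 endfacet
 facet normal 0.001 0.127 0.992
  outer loop
   vertex 2.3 4.0 3.1
   vertex 0.1 4.8 3.0
   vertex 0.5 0.1 3.6
  endloop
 endfacet
 facet normal 0.576 -0.163 0.801
  outer loop
   vertex 2.3 4.0 3.1
   vertex 0.5 0.1 3.6
   vertex 4.1 2.5 1.5
  endloop
 endfacet
 facet normal -0.993 -0.073 0.092
  outer loop
   vertex 0.2 1.4 1.4
   vertex 0.5 0.1 3.6
   vertex 0.1 4.8 3.0
  endloop
 endfacet
 facet normal -0.340 0.212 -0.916
  outer loop
   vertex 0.2 1.4 1.4
   vertex 4.0 4.9 0.8
   vertex 3.5 2.8 0.5
  endloop
 endfacet
 facet normal 0.655 -0.453 0.605
  outer loop
   vertex 3.2 0.8 1.2
   vertex 4.1 2.5 1.5
   vertex 0.5 0.1 3.6
  endloop
 endfacet
 facet normal 0.771 -0.310 -0.556
  outer loop
   vertex 3.2 0.8 1.2
   vertex 3.5 2.8 0.5
   vertex 4.1 2.5 1.5
  endloop
 endfacet
 facet normal -0.203 -0.855 -0.478
  outer loop
   vertex 3.2 0.8 1.2
   vertex 0.5 0.1 3.6
   vertex 0.2 1.4 1.4
  endloop
 endfacet
 facet normal -0.125 -0.311 -0.942
  outer loop
   vertex 3.2 0.8 1.2
   vertex 0.2 1.4 1.4
   vertex 3.5 2.8 0.5
  endloop
 endfacet
 facet normal 0.933 0.136 0.334
  outer loop
   vertex 3.7 4.5 1.8
   vertex 4.1 2.5 1.5
   vertex 4.0 4.9 0.8
  endloop
 endfacet
 facet normal 0.676 0.025 0.737
  outer loop
   vertex 3.7 4.5 1.8
   vertex 2.3 4.0 3.1
   vertex 4.1 2.5 1.5
  endloop
 endfacet
 facet normal 0.213 0.884 0.417
  outer loop
   vertex 3.7 4.5 1.8
   vertex 4.0 4.9 0.8
   vertex 0.1 4.8 3.0
  endloop
 endfacet
 facet normal 0.256 0.777 0.575
  outer loop
   vertex 3.7 4.5 1.8
   vertex 0.1 4.8 3.0
   vertex 2.3 4.0 3.1
  endloop
 endfacet
 facet normal -0.451 0.433 -0.780
  outer loop
   vertex 1.1 3.5 1.7
   vertex 0.1 4.8 3.0
   vertex 4.0 4.9 0.8
  endloop
 endfacet
 facet normal -0.547 0.343 -0.764
  outer loop
   vertex 1.1 3.5 1.7
   vertex 0.2 1.4 1.4
   vertex 0.1 4.8 3.0
  endloop
 endfacet
 facet normal -0.412 0.299 -0.861
  outer loop
   vertex 1.1 3.5 1.7
   vertex 4.0 4.9 0.8
   vertex 0.2 1.4 1.4
  endloop
 endfacet
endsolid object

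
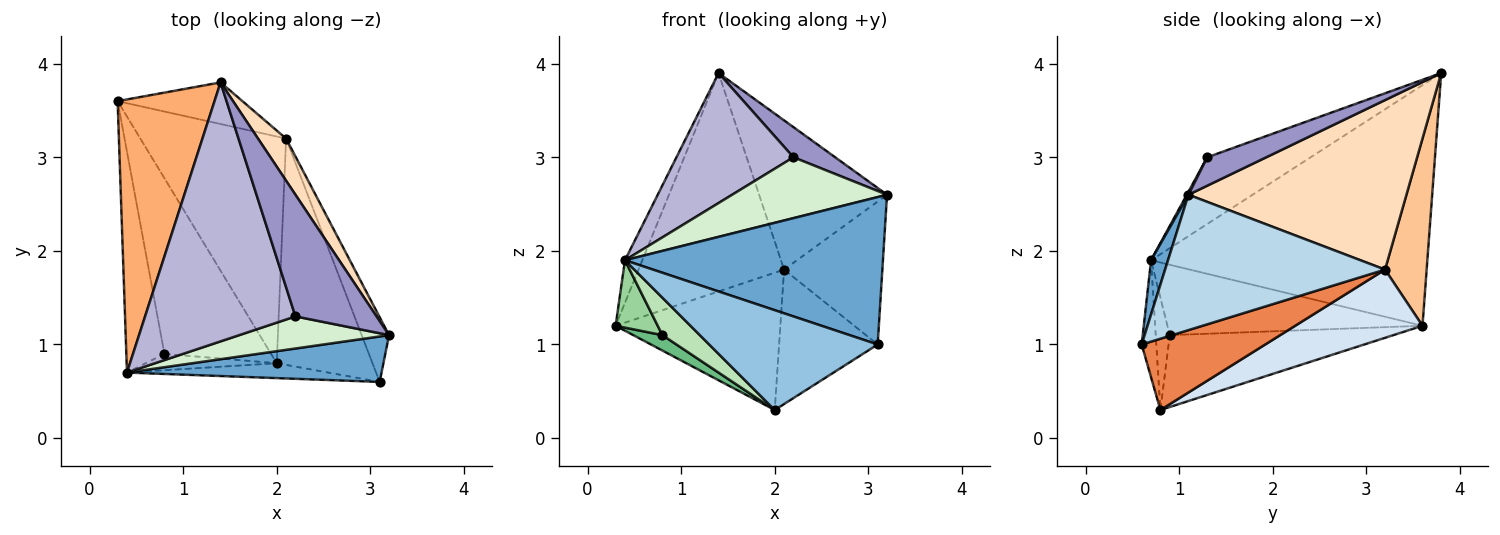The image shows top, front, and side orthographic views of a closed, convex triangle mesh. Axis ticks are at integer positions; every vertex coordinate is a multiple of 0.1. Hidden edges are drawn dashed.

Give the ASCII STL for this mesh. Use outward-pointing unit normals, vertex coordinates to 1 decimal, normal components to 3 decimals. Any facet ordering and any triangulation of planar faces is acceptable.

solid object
 facet normal 0.063 -0.954 0.294
  outer loop
   vertex 0.4 0.7 1.9
   vertex 3.1 0.6 1.0
   vertex 3.2 1.1 2.6
  endloop
 endfacet
 facet normal -0.086 -0.985 -0.147
  outer loop
   vertex 0.4 0.7 1.9
   vertex 2.0 0.8 0.3
   vertex 3.1 0.6 1.0
  endloop
 endfacet
 facet normal 0.898 0.401 -0.181
  outer loop
   vertex 2.1 3.2 1.8
   vertex 3.2 1.1 2.6
   vertex 3.1 0.6 1.0
  endloop
 endfacet
 facet normal 0.372 0.481 -0.794
  outer loop
   vertex 2.1 3.2 1.8
   vertex 2.0 0.8 0.3
   vertex 0.3 3.6 1.2
  endloop
 endfacet
 facet normal 0.539 0.430 -0.724
  outer loop
   vertex 2.1 3.2 1.8
   vertex 3.1 0.6 1.0
   vertex 2.0 0.8 0.3
  endloop
 endfacet
 facet normal -0.926 0.058 0.373
  outer loop
   vertex 1.4 3.8 3.9
   vertex 0.3 3.6 1.2
   vertex 0.4 0.7 1.9
  endloop
 endfacet
 facet normal 0.270 0.946 -0.180
  outer loop
   vertex 1.4 3.8 3.9
   vertex 2.1 3.2 1.8
   vertex 0.3 3.6 1.2
  endloop
 endfacet
 facet normal 0.854 0.501 0.141
  outer loop
   vertex 1.4 3.8 3.9
   vertex 3.2 1.1 2.6
   vertex 2.1 3.2 1.8
  endloop
 endfacet
 facet normal -0.557 -0.073 -0.827
  outer loop
   vertex 0.8 0.9 1.1
   vertex 0.3 3.6 1.2
   vertex 2.0 0.8 0.3
  endloop
 endfacet
 facet normal -0.870 -0.144 -0.471
  outer loop
   vertex 0.8 0.9 1.1
   vertex 0.4 0.7 1.9
   vertex 0.3 3.6 1.2
  endloop
 endfacet
 facet normal -0.325 -0.866 -0.379
  outer loop
   vertex 0.8 0.9 1.1
   vertex 2.0 0.8 0.3
   vertex 0.4 0.7 1.9
  endloop
 endfacet
 facet normal 0.010 -0.884 0.467
  outer loop
   vertex 2.2 1.3 3.0
   vertex 0.4 0.7 1.9
   vertex 3.2 1.1 2.6
  endloop
 endfacet
 facet normal 0.322 -0.228 0.919
  outer loop
   vertex 2.2 1.3 3.0
   vertex 3.2 1.1 2.6
   vertex 1.4 3.8 3.9
  endloop
 endfacet
 facet normal -0.369 -0.417 0.831
  outer loop
   vertex 2.2 1.3 3.0
   vertex 1.4 3.8 3.9
   vertex 0.4 0.7 1.9
  endloop
 endfacet
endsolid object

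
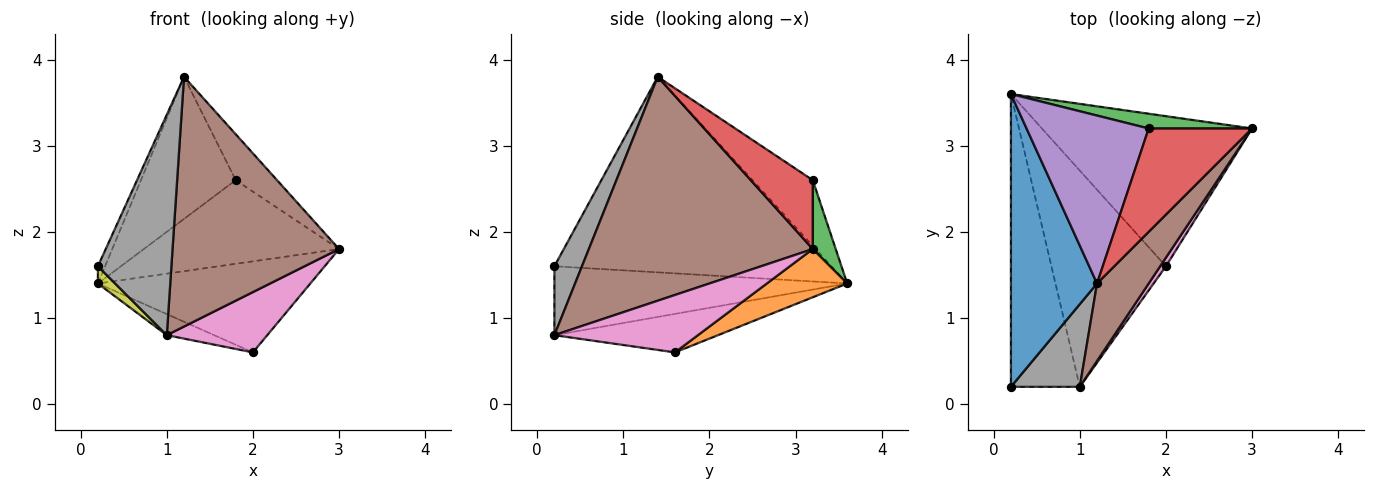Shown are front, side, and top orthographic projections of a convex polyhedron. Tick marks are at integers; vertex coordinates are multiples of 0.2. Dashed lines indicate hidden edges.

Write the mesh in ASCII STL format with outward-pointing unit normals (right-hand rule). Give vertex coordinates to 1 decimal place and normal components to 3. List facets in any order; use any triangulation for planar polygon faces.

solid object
 facet normal -0.915 0.024 0.403
  outer loop
   vertex 1.2 1.4 3.8
   vertex 0.2 3.6 1.4
   vertex 0.2 0.2 1.6
  endloop
 endfacet
 facet normal 0.193 0.509 -0.839
  outer loop
   vertex 2.0 1.6 0.6
   vertex 0.2 3.6 1.4
   vertex 3.0 3.2 1.8
  endloop
 endfacet
 facet normal 0.115 0.978 0.173
  outer loop
   vertex 1.8 3.2 2.6
   vertex 3.0 3.2 1.8
   vertex 0.2 3.6 1.4
  endloop
 endfacet
 facet normal 0.520 0.347 0.780
  outer loop
   vertex 1.8 3.2 2.6
   vertex 1.2 1.4 3.8
   vertex 3.0 3.2 1.8
  endloop
 endfacet
 facet normal -0.380 0.597 0.706
  outer loop
   vertex 1.8 3.2 2.6
   vertex 0.2 3.6 1.4
   vertex 1.2 1.4 3.8
  endloop
 endfacet
 facet normal 0.789 -0.587 0.182
  outer loop
   vertex 1.0 0.2 0.8
   vertex 3.0 3.2 1.8
   vertex 1.2 1.4 3.8
  endloop
 endfacet
 facet normal 0.816 -0.572 0.082
  outer loop
   vertex 1.0 0.2 0.8
   vertex 2.0 1.6 0.6
   vertex 3.0 3.2 1.8
  endloop
 endfacet
 facet normal 0.331 -0.883 0.331
  outer loop
   vertex 1.0 0.2 0.8
   vertex 1.2 1.4 3.8
   vertex 0.2 0.2 1.6
  endloop
 endfacet
 facet normal -0.706 -0.042 -0.706
  outer loop
   vertex 1.0 0.2 0.8
   vertex 0.2 0.2 1.6
   vertex 0.2 3.6 1.4
  endloop
 endfacet
 facet normal -0.317 0.092 -0.944
  outer loop
   vertex 1.0 0.2 0.8
   vertex 0.2 3.6 1.4
   vertex 2.0 1.6 0.6
  endloop
 endfacet
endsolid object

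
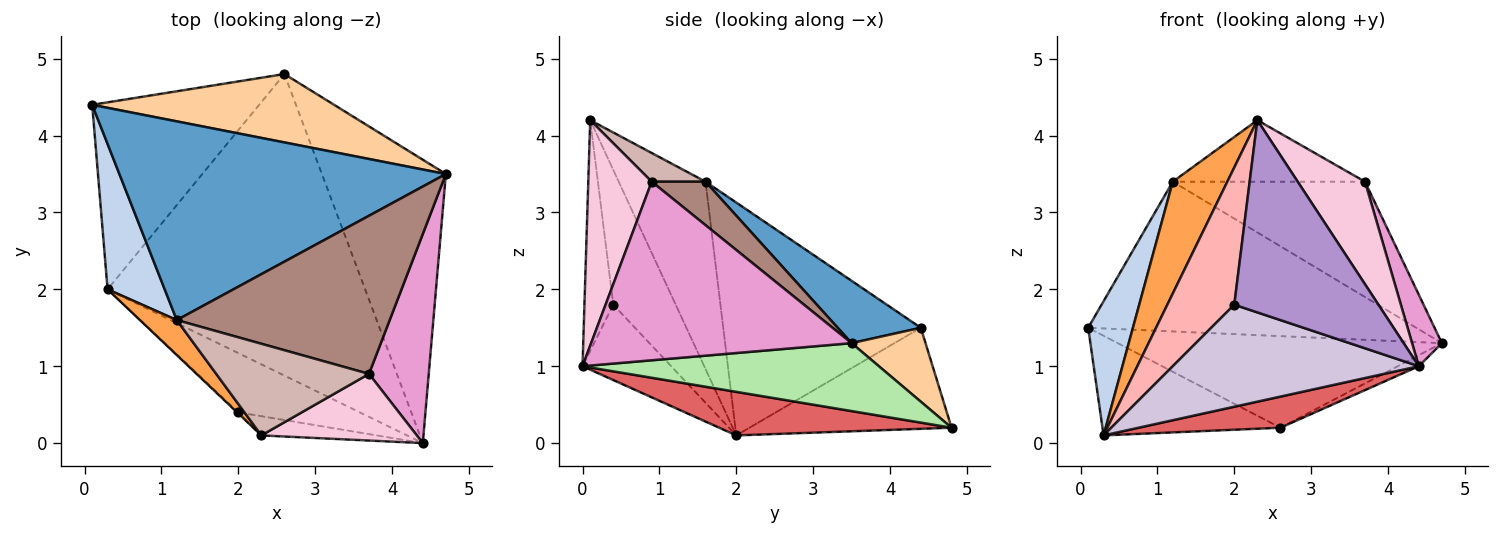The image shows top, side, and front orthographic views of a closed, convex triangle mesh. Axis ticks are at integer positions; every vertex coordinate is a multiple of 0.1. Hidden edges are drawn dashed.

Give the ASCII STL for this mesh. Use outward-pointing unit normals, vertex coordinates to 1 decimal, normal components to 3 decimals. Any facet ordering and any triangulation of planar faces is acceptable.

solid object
 facet normal 0.151 0.595 0.790
  outer loop
   vertex 1.2 1.6 3.4
   vertex 4.7 3.5 1.3
   vertex 0.1 4.4 1.5
  endloop
 endfacet
 facet normal -0.949 -0.215 0.233
  outer loop
   vertex 1.2 1.6 3.4
   vertex 0.1 4.4 1.5
   vertex 0.3 2.0 0.1
  endloop
 endfacet
 facet normal -0.835 -0.525 0.164
  outer loop
   vertex 1.2 1.6 3.4
   vertex 0.3 2.0 0.1
   vertex 2.3 0.1 4.2
  endloop
 endfacet
 facet normal 0.180 0.788 0.588
  outer loop
   vertex 2.6 4.8 0.2
   vertex 0.1 4.4 1.5
   vertex 4.7 3.5 1.3
  endloop
 endfacet
 facet normal -0.471 0.415 -0.778
  outer loop
   vertex 2.6 4.8 0.2
   vertex 0.3 2.0 0.1
   vertex 0.1 4.4 1.5
  endloop
 endfacet
 facet normal 0.480 0.034 -0.877
  outer loop
   vertex 2.6 4.8 0.2
   vertex 4.7 3.5 1.3
   vertex 4.4 0.0 1.0
  endloop
 endfacet
 facet normal 0.166 -0.101 -0.981
  outer loop
   vertex 2.6 4.8 0.2
   vertex 4.4 0.0 1.0
   vertex 0.3 2.0 0.1
  endloop
 endfacet
 facet normal -0.682 -0.731 -0.006
  outer loop
   vertex 2.0 0.4 1.8
   vertex 2.3 0.1 4.2
   vertex 0.3 2.0 0.1
  endloop
 endfacet
 facet normal -0.195 -0.976 -0.098
  outer loop
   vertex 2.0 0.4 1.8
   vertex 4.4 0.0 1.0
   vertex 2.3 0.1 4.2
  endloop
 endfacet
 facet normal -0.297 -0.826 -0.480
  outer loop
   vertex 2.0 0.4 1.8
   vertex 0.3 2.0 0.1
   vertex 4.4 0.0 1.0
  endloop
 endfacet
 facet normal 0.163 0.581 0.797
  outer loop
   vertex 3.7 0.9 3.4
   vertex 4.7 3.5 1.3
   vertex 1.2 1.6 3.4
  endloop
 endfacet
 facet normal 0.154 0.551 0.820
  outer loop
   vertex 3.7 0.9 3.4
   vertex 1.2 1.6 3.4
   vertex 2.3 0.1 4.2
  endloop
 endfacet
 facet normal 0.943 -0.108 0.315
  outer loop
   vertex 3.7 0.9 3.4
   vertex 4.4 0.0 1.0
   vertex 4.7 3.5 1.3
  endloop
 endfacet
 facet normal 0.620 -0.658 0.428
  outer loop
   vertex 3.7 0.9 3.4
   vertex 2.3 0.1 4.2
   vertex 4.4 0.0 1.0
  endloop
 endfacet
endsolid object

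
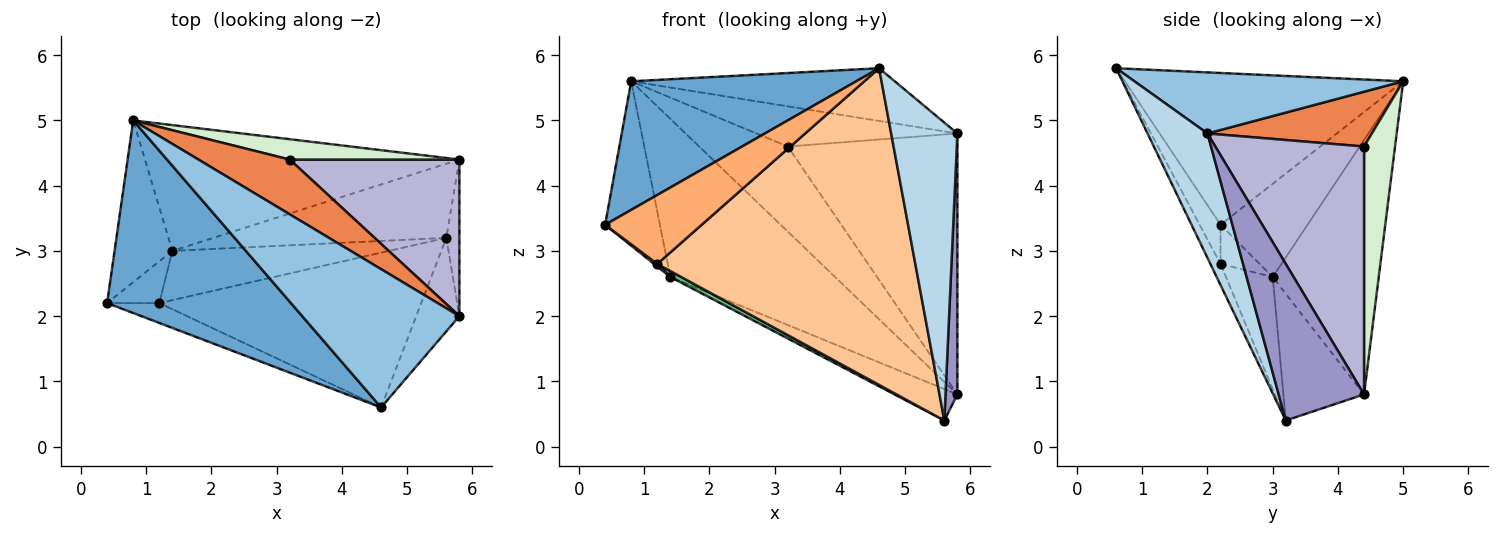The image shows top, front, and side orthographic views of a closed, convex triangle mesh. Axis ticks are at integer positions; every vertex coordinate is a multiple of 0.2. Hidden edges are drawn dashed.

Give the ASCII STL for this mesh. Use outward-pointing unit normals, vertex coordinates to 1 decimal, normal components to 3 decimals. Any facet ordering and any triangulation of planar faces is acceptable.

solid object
 facet normal -0.566 -0.458 0.686
  outer loop
   vertex 4.6 0.6 5.8
   vertex 0.8 5.0 5.6
   vertex 0.4 2.2 3.4
  endloop
 endfacet
 facet normal 0.341 0.335 0.878
  outer loop
   vertex 4.6 0.6 5.8
   vertex 5.8 2.0 4.8
   vertex 0.8 5.0 5.6
  endloop
 endfacet
 facet normal 0.654 -0.722 -0.227
  outer loop
   vertex 4.6 0.6 5.8
   vertex 5.6 3.2 0.4
   vertex 5.8 2.0 4.8
  endloop
 endfacet
 facet normal -0.749 0.472 -0.465
  outer loop
   vertex 1.4 3.0 2.6
   vertex 0.4 2.2 3.4
   vertex 0.8 5.0 5.6
  endloop
 endfacet
 facet normal 0.436 0.532 0.726
  outer loop
   vertex 3.2 4.4 4.6
   vertex 0.8 5.0 5.6
   vertex 5.8 2.0 4.8
  endloop
 endfacet
 facet normal -0.203 -0.941 -0.271
  outer loop
   vertex 1.2 2.2 2.8
   vertex 4.6 0.6 5.8
   vertex 0.4 2.2 3.4
  endloop
 endfacet
 facet normal -0.035 -0.898 -0.439
  outer loop
   vertex 1.2 2.2 2.8
   vertex 5.6 3.2 0.4
   vertex 4.6 0.6 5.8
  endloop
 endfacet
 facet normal -0.599 -0.050 -0.799
  outer loop
   vertex 1.2 2.2 2.8
   vertex 0.4 2.2 3.4
   vertex 1.4 3.0 2.6
  endloop
 endfacet
 facet normal -0.457 -0.106 -0.883
  outer loop
   vertex 1.2 2.2 2.8
   vertex 1.4 3.0 2.6
   vertex 5.6 3.2 0.4
  endloop
 endfacet
 facet normal -0.450 0.699 -0.556
  outer loop
   vertex 5.8 4.4 0.8
   vertex 1.4 3.0 2.6
   vertex 0.8 5.0 5.6
  endloop
 endfacet
 facet normal -0.448 0.349 -0.823
  outer loop
   vertex 5.8 4.4 0.8
   vertex 5.6 3.2 0.4
   vertex 1.4 3.0 2.6
  endloop
 endfacet
 facet normal 0.322 0.921 0.220
  outer loop
   vertex 5.8 4.4 0.8
   vertex 0.8 5.0 5.6
   vertex 3.2 4.4 4.6
  endloop
 endfacet
 facet normal 0.987 -0.137 -0.082
  outer loop
   vertex 5.8 4.4 0.8
   vertex 5.8 2.0 4.8
   vertex 5.6 3.2 0.4
  endloop
 endfacet
 facet normal 0.601 0.685 0.411
  outer loop
   vertex 5.8 4.4 0.8
   vertex 3.2 4.4 4.6
   vertex 5.8 2.0 4.8
  endloop
 endfacet
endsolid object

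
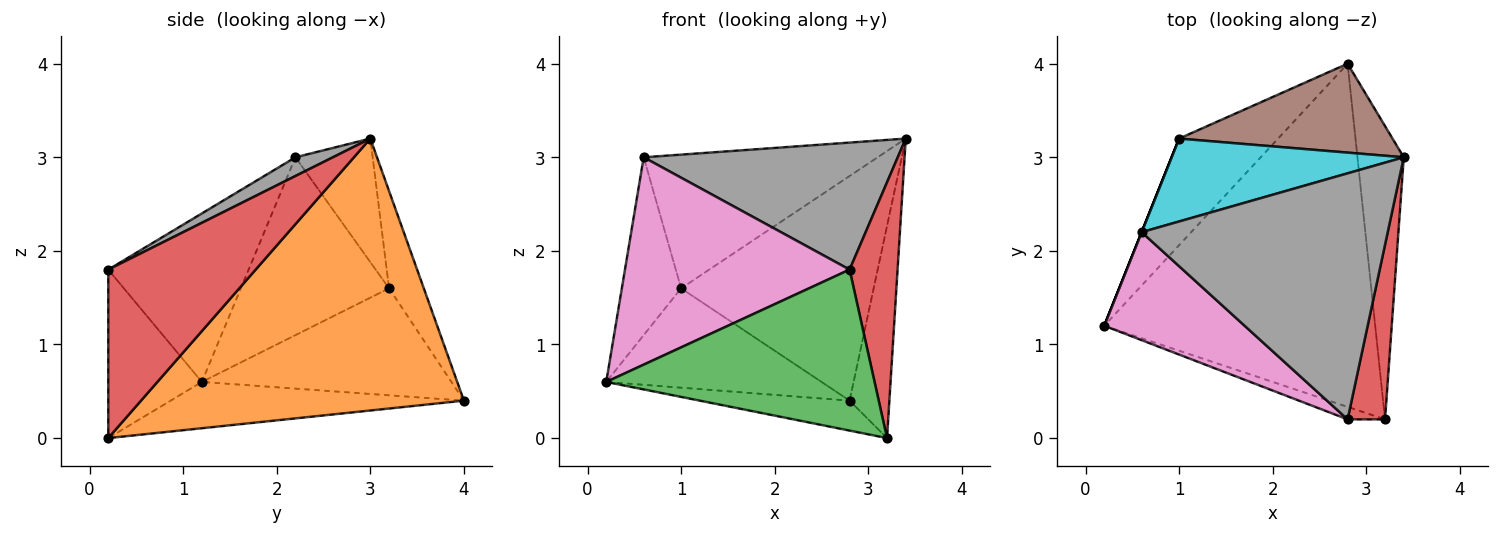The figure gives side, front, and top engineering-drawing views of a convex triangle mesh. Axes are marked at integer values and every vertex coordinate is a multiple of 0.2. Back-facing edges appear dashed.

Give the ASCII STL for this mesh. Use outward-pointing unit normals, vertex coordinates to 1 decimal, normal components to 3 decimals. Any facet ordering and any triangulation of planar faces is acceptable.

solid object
 facet normal -0.168 0.086 -0.982
  outer loop
   vertex 2.8 4.0 0.4
   vertex 3.2 0.2 0.0
   vertex 0.2 1.2 0.6
  endloop
 endfacet
 facet normal 0.979 0.121 -0.167
  outer loop
   vertex 2.8 4.0 0.4
   vertex 3.4 3.0 3.2
   vertex 3.2 0.2 0.0
  endloop
 endfacet
 facet normal -0.328 -0.942 -0.073
  outer loop
   vertex 2.8 0.2 1.8
   vertex 0.2 1.2 0.6
   vertex 3.2 0.2 0.0
  endloop
 endfacet
 facet normal 0.930 -0.303 0.207
  outer loop
   vertex 2.8 0.2 1.8
   vertex 3.2 0.2 0.0
   vertex 3.4 3.0 3.2
  endloop
 endfacet
 facet normal -0.620 0.535 -0.574
  outer loop
   vertex 1.0 3.2 1.6
   vertex 2.8 4.0 0.4
   vertex 0.2 1.2 0.6
  endloop
 endfacet
 facet normal -0.166 0.917 0.363
  outer loop
   vertex 1.0 3.2 1.6
   vertex 3.4 3.0 3.2
   vertex 2.8 4.0 0.4
  endloop
 endfacet
 facet normal -0.485 -0.776 0.404
  outer loop
   vertex 0.6 2.2 3.0
   vertex 0.2 1.2 0.6
   vertex 2.8 0.2 1.8
  endloop
 endfacet
 facet normal 0.067 -0.458 0.887
  outer loop
   vertex 0.6 2.2 3.0
   vertex 2.8 0.2 1.8
   vertex 3.4 3.0 3.2
  endloop
 endfacet
 facet normal -0.928 0.371 0.000
  outer loop
   vertex 0.6 2.2 3.0
   vertex 1.0 3.2 1.6
   vertex 0.2 1.2 0.6
  endloop
 endfacet
 facet normal -0.270 0.818 0.507
  outer loop
   vertex 0.6 2.2 3.0
   vertex 3.4 3.0 3.2
   vertex 1.0 3.2 1.6
  endloop
 endfacet
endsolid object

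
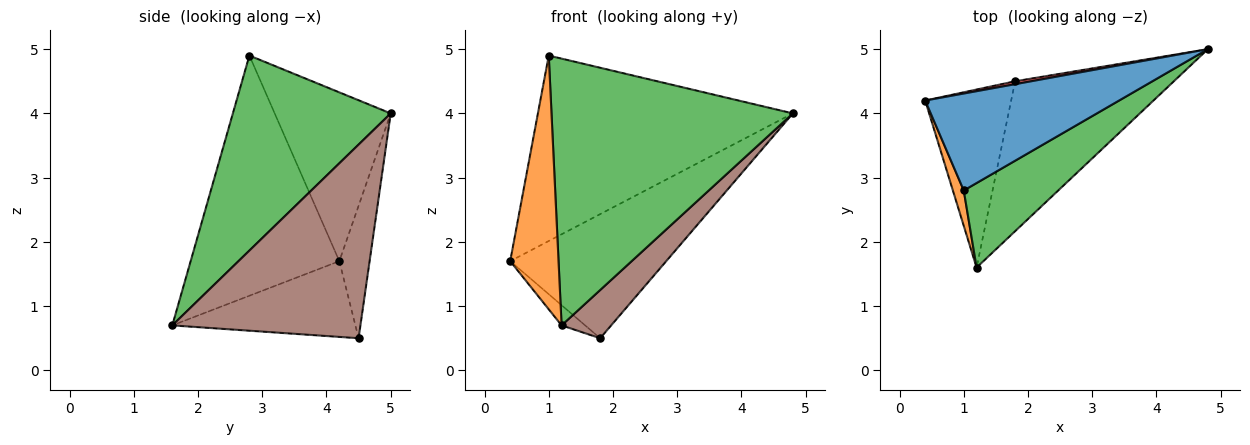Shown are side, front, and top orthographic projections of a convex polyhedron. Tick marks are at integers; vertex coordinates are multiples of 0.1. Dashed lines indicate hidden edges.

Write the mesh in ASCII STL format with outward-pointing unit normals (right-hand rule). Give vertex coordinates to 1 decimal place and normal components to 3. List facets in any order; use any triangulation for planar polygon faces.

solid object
 facet normal -0.374 0.822 0.430
  outer loop
   vertex 1.0 2.8 4.9
   vertex 4.8 5.0 4.0
   vertex 0.4 4.2 1.7
  endloop
 endfacet
 facet normal -0.950 -0.309 0.043
  outer loop
   vertex 1.0 2.8 4.9
   vertex 0.4 4.2 1.7
   vertex 1.2 1.6 0.7
  endloop
 endfacet
 facet normal 0.529 -0.809 0.256
  outer loop
   vertex 1.0 2.8 4.9
   vertex 1.2 1.6 0.7
   vertex 4.8 5.0 4.0
  endloop
 endfacet
 facet normal -0.191 0.981 0.023
  outer loop
   vertex 1.8 4.5 0.5
   vertex 0.4 4.2 1.7
   vertex 4.8 5.0 4.0
  endloop
 endfacet
 facet normal -0.659 0.085 -0.747
  outer loop
   vertex 1.8 4.5 0.5
   vertex 1.2 1.6 0.7
   vertex 0.4 4.2 1.7
  endloop
 endfacet
 facet normal 0.758 -0.200 -0.621
  outer loop
   vertex 1.8 4.5 0.5
   vertex 4.8 5.0 4.0
   vertex 1.2 1.6 0.7
  endloop
 endfacet
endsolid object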